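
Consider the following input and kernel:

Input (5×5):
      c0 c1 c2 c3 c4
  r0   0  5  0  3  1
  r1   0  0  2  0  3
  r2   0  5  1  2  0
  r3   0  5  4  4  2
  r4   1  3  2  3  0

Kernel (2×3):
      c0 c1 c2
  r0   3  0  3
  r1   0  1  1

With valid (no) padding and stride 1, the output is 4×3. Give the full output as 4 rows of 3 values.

Output[0,0]: The receptive field on the input at this output position is [0 5 0 / 0 0 2]. Elementwise product with the kernel and sum: 0·3 + 0·3 + 0·1 + 2·1.
Output[0,1]: The receptive field on the input at this output position is [5 0 3 / 0 2 0]. Elementwise product with the kernel and sum: 5·3 + 3·3 + 2·1 + 0·1.

2 26 6
12 3 17
12 29 9
17 32 21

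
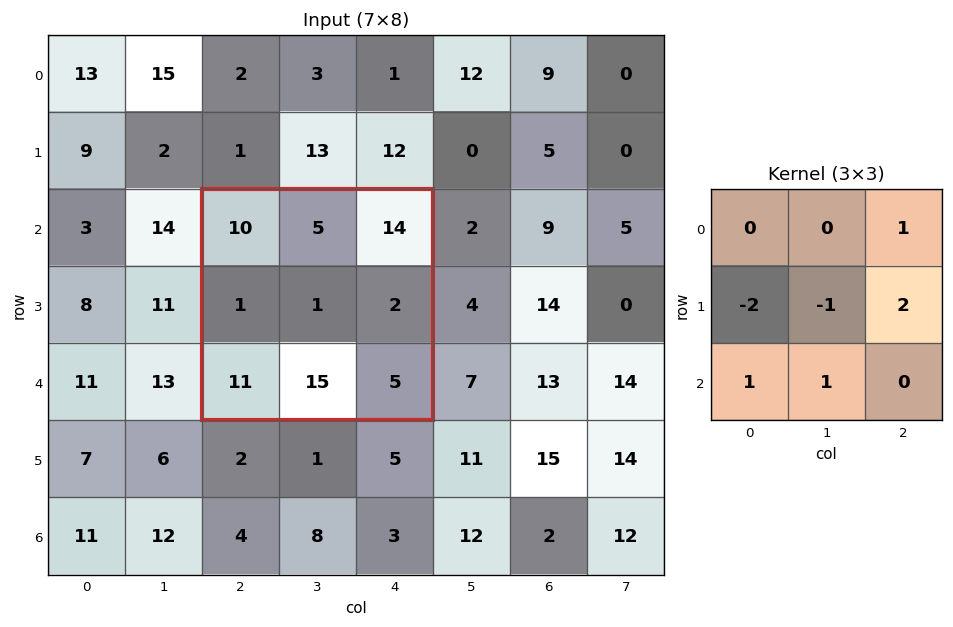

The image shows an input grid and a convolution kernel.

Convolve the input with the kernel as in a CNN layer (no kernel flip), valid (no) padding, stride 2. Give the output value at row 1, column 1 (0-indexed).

41

The receptive field on the input at this output position is [10 5 14 / 1 1 2 / 11 15 5]. Elementwise product with the kernel and sum: 14·1 + 1·-2 + 1·-1 + 2·2 + 11·1 + 15·1.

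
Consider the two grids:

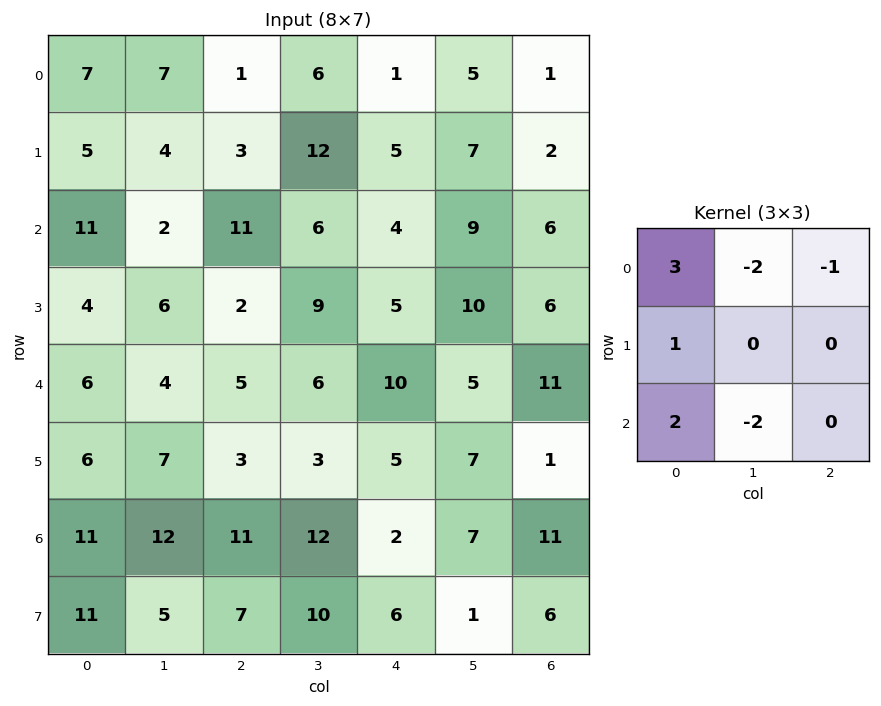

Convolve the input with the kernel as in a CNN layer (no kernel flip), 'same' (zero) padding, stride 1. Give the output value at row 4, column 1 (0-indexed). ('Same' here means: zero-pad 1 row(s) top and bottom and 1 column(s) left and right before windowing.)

2

The receptive field on the zero-padded input at this output position is [4 6 2 / 6 4 5 / 6 7 3]. Elementwise product with the kernel and sum: 4·3 + 6·-2 + 2·-1 + 6·1 + 6·2 + 7·-2.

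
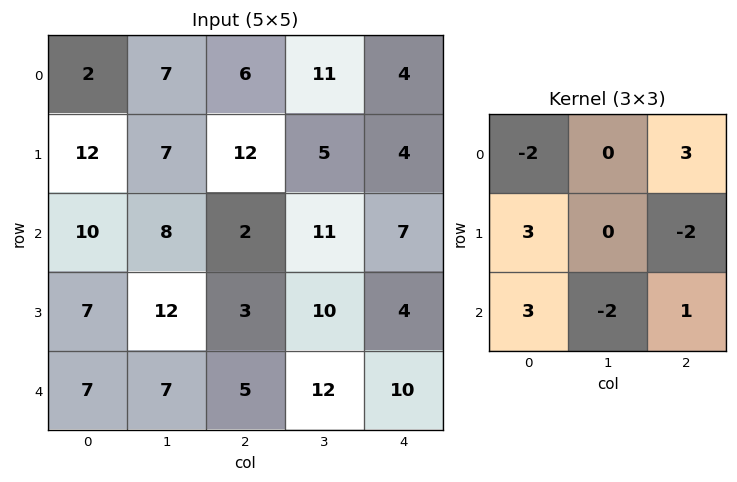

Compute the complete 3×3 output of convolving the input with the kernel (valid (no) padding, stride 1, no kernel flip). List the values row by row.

Output[0,0]: The receptive field on the input at this output position is [2 7 6 / 12 7 12 / 10 8 2]. Elementwise product with the kernel and sum: 2·-2 + 6·3 + 12·3 + 12·-2 + 10·3 + 8·-2 + 2·1.
Output[0,1]: The receptive field on the input at this output position is [7 6 11 / 7 12 5 / 8 2 11]. Elementwise product with the kernel and sum: 7·-2 + 11·3 + 7·3 + 5·-2 + 8·3 + 2·-2 + 11·1.

42 61 19
38 43 -27
13 56 19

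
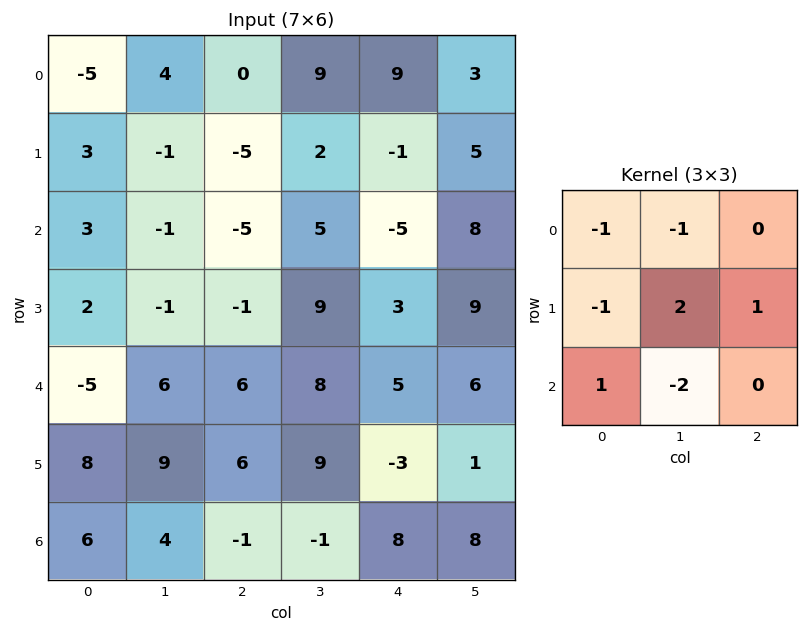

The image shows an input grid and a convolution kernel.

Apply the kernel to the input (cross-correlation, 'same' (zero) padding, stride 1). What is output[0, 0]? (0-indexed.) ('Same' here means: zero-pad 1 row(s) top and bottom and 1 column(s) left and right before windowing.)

The receptive field on the zero-padded input at this output position is [0 0 0 / 0 -5 4 / 0 3 -1]. Elementwise product with the kernel and sum: 0·-1 + 0·-1 + 0·-1 + -5·2 + 4·1 + 0·1 + 3·-2.

-12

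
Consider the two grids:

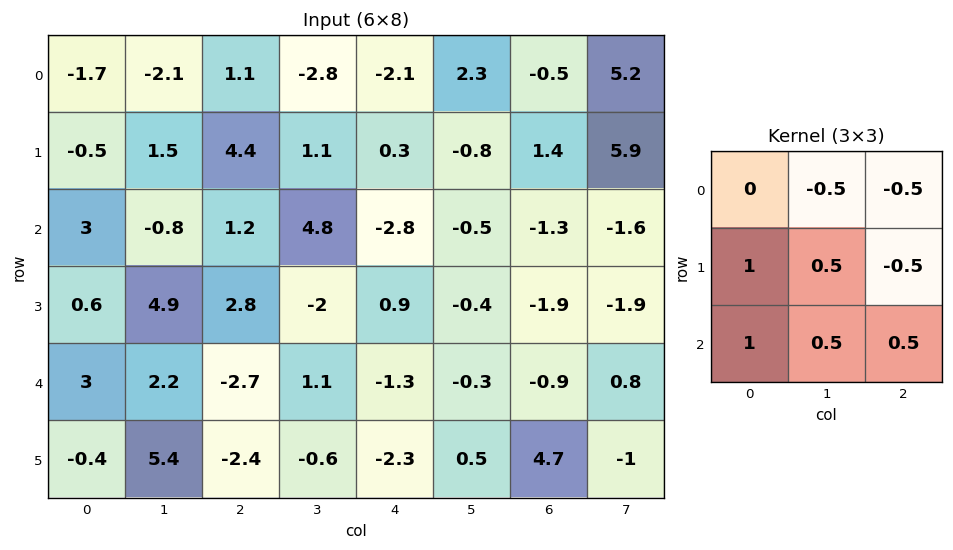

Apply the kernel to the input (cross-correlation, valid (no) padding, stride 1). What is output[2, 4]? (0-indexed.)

The receptive field on the input at this output position is [-2.8 -0.5 -1.3 / 0.9 -0.4 -1.9 / -1.3 -0.3 -0.9]. Elementwise product with the kernel and sum: -0.5·-0.5 + -1.3·-0.5 + 0.9·1 + -0.4·0.5 + -1.9·-0.5 + -1.3·1 + -0.3·0.5 + -0.9·0.5.

0.65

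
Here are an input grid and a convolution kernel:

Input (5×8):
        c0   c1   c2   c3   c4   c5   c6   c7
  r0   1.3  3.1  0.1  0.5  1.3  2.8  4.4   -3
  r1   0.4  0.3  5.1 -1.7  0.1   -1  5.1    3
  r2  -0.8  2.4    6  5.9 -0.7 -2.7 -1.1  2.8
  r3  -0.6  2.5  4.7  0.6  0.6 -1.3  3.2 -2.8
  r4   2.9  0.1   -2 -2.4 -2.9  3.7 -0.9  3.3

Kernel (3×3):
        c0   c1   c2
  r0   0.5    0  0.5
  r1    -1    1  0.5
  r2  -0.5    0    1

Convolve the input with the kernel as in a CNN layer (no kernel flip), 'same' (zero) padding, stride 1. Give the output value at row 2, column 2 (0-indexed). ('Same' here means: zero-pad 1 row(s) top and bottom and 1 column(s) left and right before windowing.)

The receptive field on the zero-padded input at this output position is [0.3 5.1 -1.7 / 2.4 6 5.9 / 2.5 4.7 0.6]. Elementwise product with the kernel and sum: 0.3·0.5 + -1.7·0.5 + 2.4·-1 + 6·1 + 5.9·0.5 + 2.5·-0.5 + 0.6·1.

5.2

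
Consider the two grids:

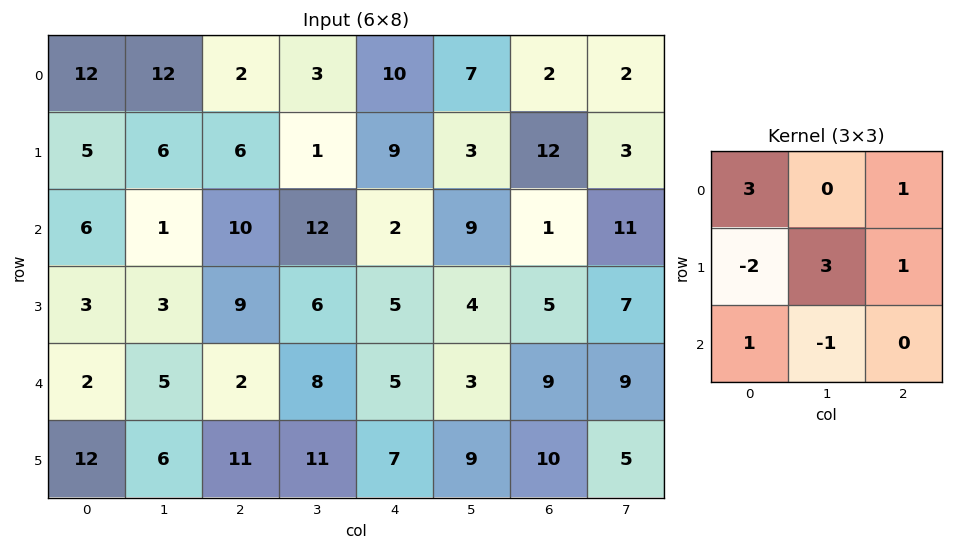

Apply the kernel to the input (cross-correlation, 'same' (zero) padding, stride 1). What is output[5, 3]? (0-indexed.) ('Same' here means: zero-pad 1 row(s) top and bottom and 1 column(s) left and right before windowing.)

The receptive field on the zero-padded input at this output position is [2 8 5 / 11 11 7 / 0 0 0]. Elementwise product with the kernel and sum: 2·3 + 5·1 + 11·-2 + 11·3 + 7·1 + 0·1 + 0·-1.

29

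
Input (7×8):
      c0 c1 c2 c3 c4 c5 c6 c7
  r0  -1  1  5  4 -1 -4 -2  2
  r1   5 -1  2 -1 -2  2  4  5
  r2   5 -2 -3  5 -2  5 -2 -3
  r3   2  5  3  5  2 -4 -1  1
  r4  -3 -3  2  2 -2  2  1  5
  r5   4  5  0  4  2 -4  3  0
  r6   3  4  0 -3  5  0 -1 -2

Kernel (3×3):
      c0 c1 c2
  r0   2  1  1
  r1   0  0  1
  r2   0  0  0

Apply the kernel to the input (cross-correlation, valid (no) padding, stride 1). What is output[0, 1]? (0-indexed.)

The receptive field on the input at this output position is [1 5 4 / -1 2 -1 / -2 -3 5]. Elementwise product with the kernel and sum: 1·2 + 5·1 + 4·1 + -1·1.

10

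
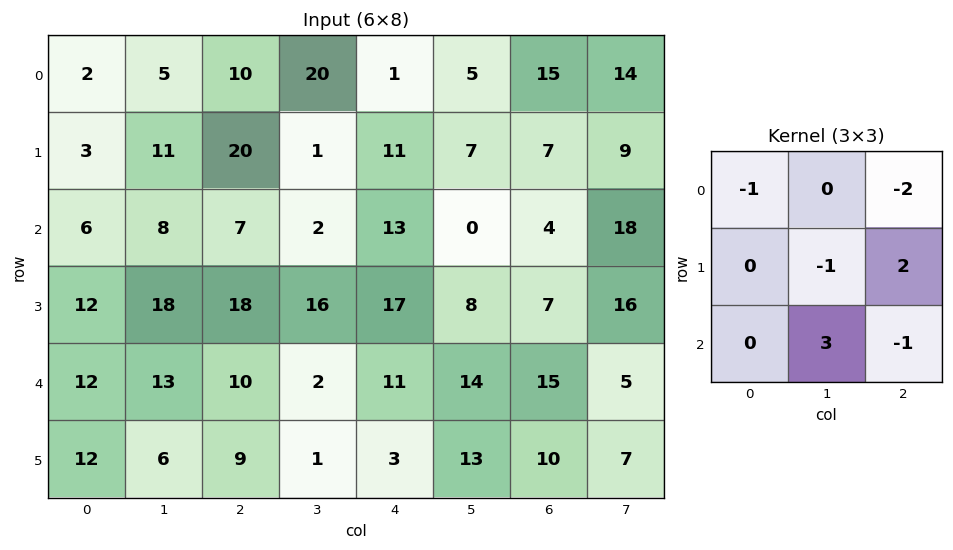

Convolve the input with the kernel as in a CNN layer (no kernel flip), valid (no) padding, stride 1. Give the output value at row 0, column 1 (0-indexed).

-44

The receptive field on the input at this output position is [5 10 20 / 11 20 1 / 8 7 2]. Elementwise product with the kernel and sum: 5·-1 + 20·-2 + 20·-1 + 1·2 + 7·3 + 2·-1.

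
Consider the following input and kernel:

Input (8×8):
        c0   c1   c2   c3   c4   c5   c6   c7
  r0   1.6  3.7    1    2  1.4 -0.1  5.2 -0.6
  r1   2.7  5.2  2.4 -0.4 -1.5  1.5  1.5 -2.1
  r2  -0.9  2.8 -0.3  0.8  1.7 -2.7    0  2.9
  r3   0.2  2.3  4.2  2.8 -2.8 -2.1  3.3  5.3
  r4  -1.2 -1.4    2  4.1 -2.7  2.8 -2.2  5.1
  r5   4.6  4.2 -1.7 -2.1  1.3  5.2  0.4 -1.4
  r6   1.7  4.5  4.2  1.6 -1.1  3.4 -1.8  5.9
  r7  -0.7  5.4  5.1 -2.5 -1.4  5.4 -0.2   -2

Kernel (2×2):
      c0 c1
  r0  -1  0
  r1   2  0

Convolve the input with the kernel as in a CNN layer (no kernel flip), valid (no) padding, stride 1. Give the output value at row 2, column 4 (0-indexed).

The receptive field on the input at this output position is [1.7 -2.7 / -2.8 -2.1]. Elementwise product with the kernel and sum: 1.7·-1 + -2.8·2.

-7.3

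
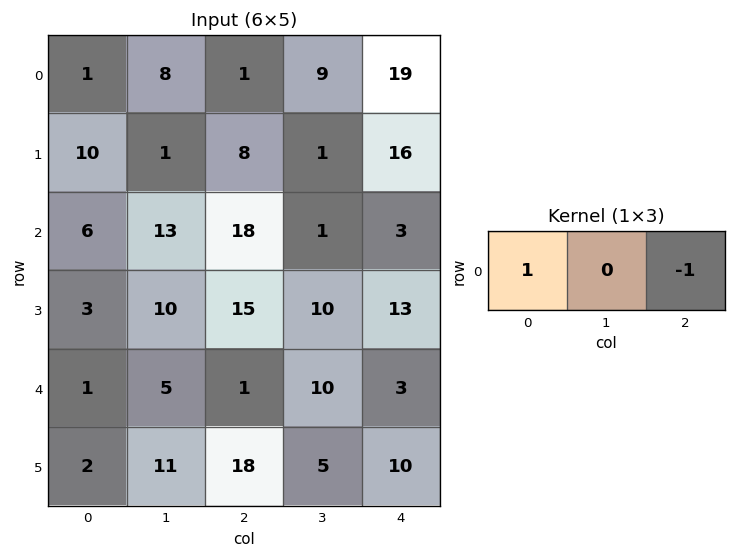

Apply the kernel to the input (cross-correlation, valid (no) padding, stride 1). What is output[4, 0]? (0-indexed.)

0

The receptive field on the input at this output position is [1 5 1]. Elementwise product with the kernel and sum: 1·1 + 1·-1.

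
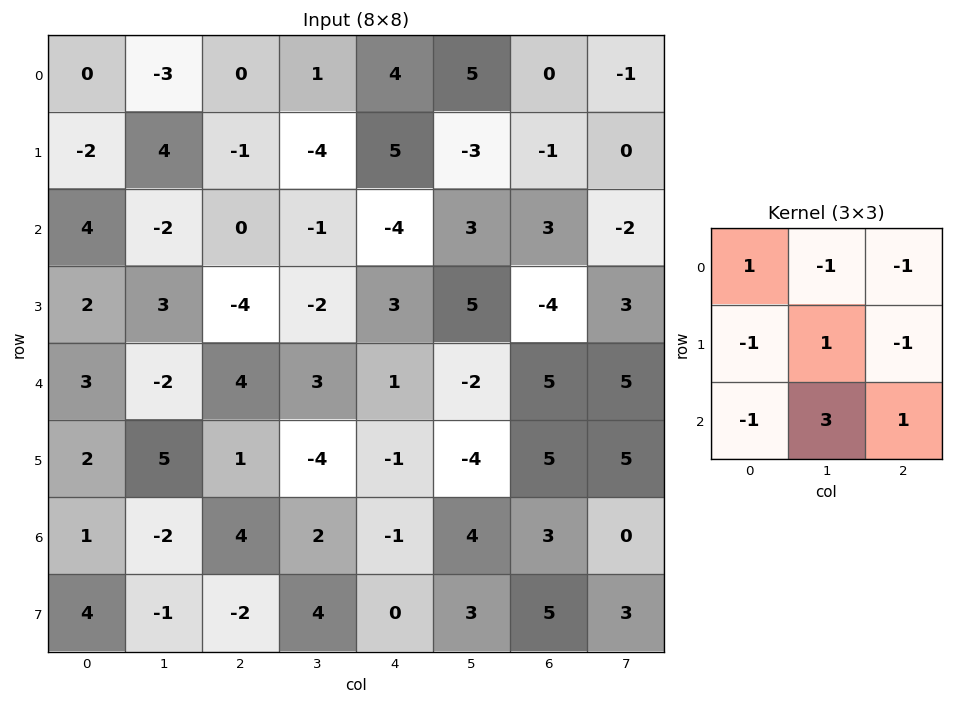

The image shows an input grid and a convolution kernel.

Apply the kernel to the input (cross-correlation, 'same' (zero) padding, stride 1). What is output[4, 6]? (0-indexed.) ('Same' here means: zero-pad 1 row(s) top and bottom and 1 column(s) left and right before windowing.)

The receptive field on the zero-padded input at this output position is [5 -4 3 / -2 5 5 / -4 5 5]. Elementwise product with the kernel and sum: 5·1 + -4·-1 + 3·-1 + -2·-1 + 5·1 + 5·-1 + -4·-1 + 5·3 + 5·1.

32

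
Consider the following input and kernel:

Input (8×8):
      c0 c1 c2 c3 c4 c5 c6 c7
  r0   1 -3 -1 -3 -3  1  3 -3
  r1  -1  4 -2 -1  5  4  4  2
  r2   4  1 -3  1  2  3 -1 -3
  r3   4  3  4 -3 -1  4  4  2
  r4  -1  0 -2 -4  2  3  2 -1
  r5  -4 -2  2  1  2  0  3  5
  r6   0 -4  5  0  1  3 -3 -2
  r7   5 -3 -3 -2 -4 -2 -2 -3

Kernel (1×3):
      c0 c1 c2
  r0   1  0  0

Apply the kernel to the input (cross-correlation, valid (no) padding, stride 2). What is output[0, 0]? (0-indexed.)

1

The receptive field on the input at this output position is [1 -3 -1]. Elementwise product with the kernel and sum: 1·1.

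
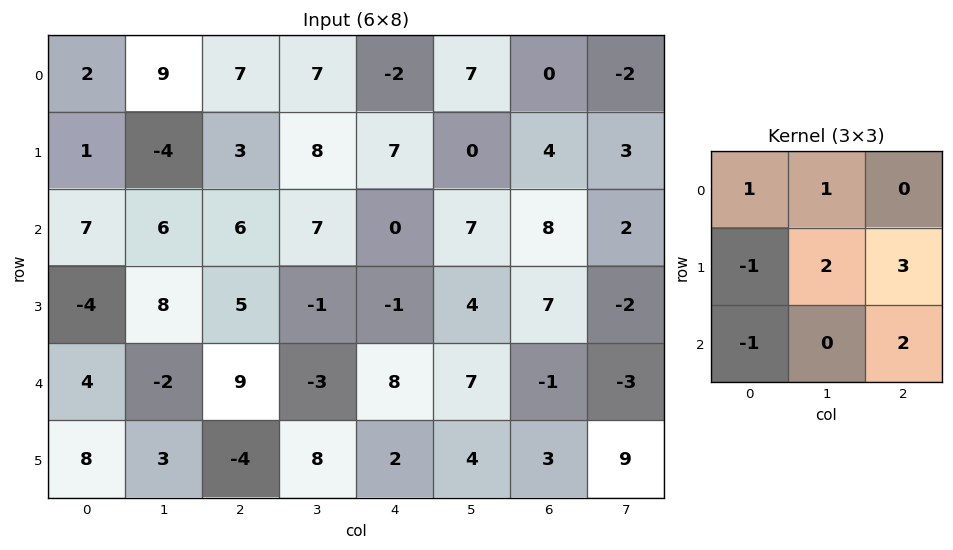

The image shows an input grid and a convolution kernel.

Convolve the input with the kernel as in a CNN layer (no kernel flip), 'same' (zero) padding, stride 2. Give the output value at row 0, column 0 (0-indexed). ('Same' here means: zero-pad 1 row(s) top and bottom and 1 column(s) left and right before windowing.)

The receptive field on the zero-padded input at this output position is [0 0 0 / 0 2 9 / 0 1 -4]. Elementwise product with the kernel and sum: 0·1 + 0·1 + 0·-1 + 2·2 + 9·3 + 0·-1 + -4·2.

23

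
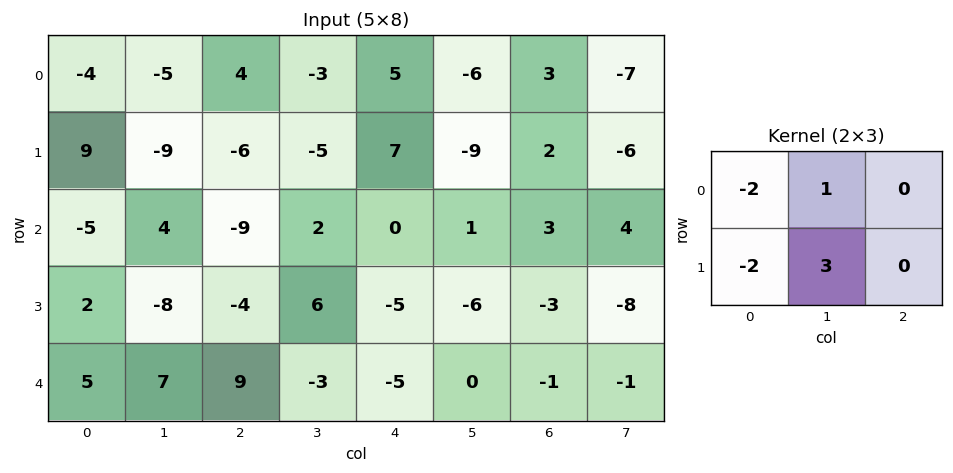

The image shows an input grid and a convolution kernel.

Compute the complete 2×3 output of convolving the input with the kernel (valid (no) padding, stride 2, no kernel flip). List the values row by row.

-42 -14 -57
-14 46 -7

Output[0,0]: The receptive field on the input at this output position is [-4 -5 4 / 9 -9 -6]. Elementwise product with the kernel and sum: -4·-2 + -5·1 + 9·-2 + -9·3.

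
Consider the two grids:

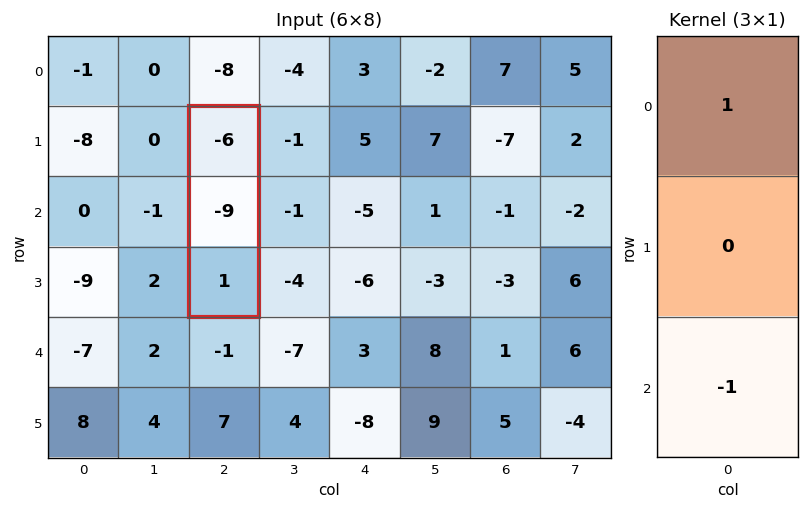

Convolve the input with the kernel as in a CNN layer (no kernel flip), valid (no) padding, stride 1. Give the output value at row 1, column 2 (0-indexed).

The receptive field on the input at this output position is [-6 / -9 / 1]. Elementwise product with the kernel and sum: -6·1 + 1·-1.

-7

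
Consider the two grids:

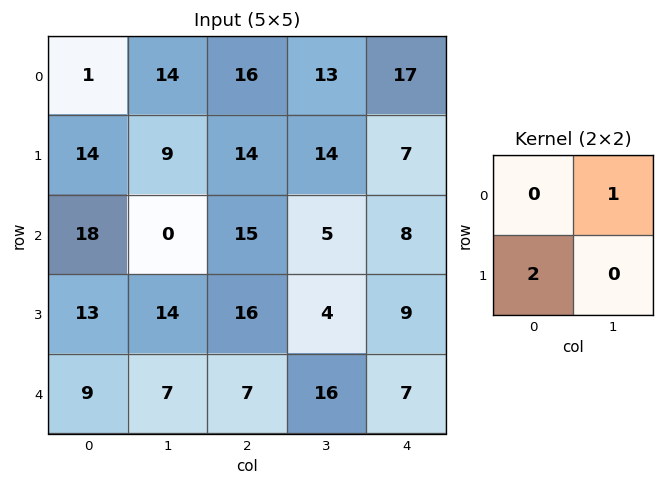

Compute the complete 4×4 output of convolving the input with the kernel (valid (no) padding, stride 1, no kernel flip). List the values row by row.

Output[0,0]: The receptive field on the input at this output position is [1 14 / 14 9]. Elementwise product with the kernel and sum: 14·1 + 14·2.
Output[0,1]: The receptive field on the input at this output position is [14 16 / 9 14]. Elementwise product with the kernel and sum: 16·1 + 9·2.

42 34 41 45
45 14 44 17
26 43 37 16
32 30 18 41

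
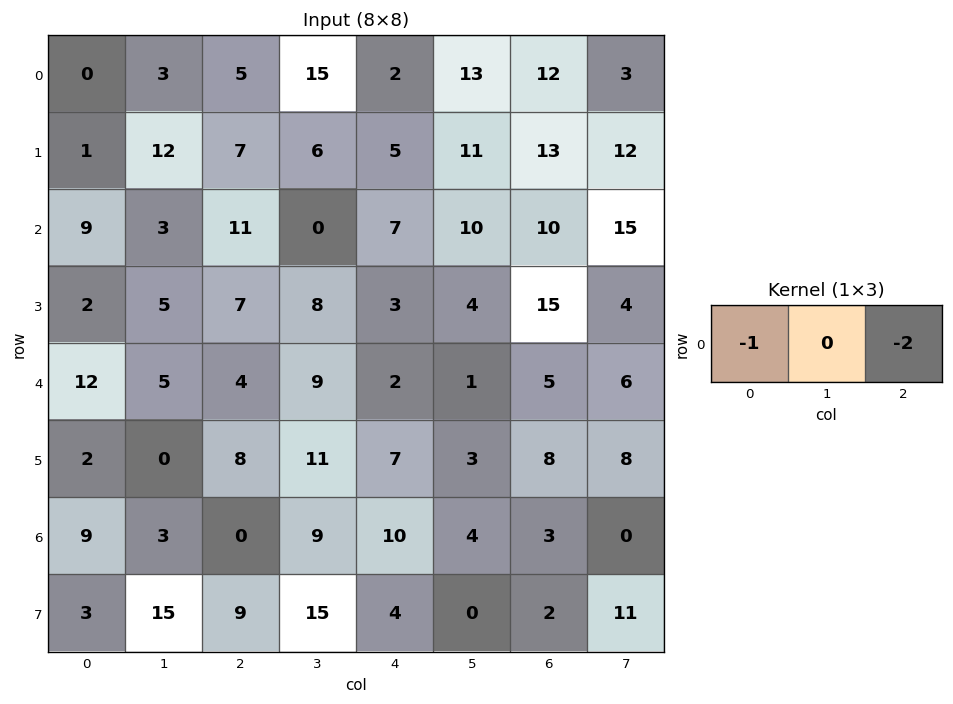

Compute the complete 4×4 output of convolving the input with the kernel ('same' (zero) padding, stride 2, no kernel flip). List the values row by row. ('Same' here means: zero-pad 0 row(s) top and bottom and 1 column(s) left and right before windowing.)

-6 -33 -41 -19
-6 -3 -20 -40
-10 -23 -11 -13
-6 -21 -17 -4

Output[0,0]: The receptive field on the zero-padded input at this output position is [0 0 3]. Elementwise product with the kernel and sum: 0·-1 + 3·-2.
Output[0,1]: The receptive field on the zero-padded input at this output position is [3 5 15]. Elementwise product with the kernel and sum: 3·-1 + 15·-2.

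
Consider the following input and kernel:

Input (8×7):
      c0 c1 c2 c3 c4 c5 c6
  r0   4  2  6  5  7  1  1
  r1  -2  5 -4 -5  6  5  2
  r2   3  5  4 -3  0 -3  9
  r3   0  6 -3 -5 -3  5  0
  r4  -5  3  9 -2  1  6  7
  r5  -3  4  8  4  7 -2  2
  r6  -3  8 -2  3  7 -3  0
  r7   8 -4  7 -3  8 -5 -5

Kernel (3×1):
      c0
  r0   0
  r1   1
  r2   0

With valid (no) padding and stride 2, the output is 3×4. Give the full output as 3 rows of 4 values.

Output[0,0]: The receptive field on the input at this output position is [4 / -2 / 3]. Elementwise product with the kernel and sum: -2·1.

-2 -4 6 2
0 -3 -3 0
-3 8 7 2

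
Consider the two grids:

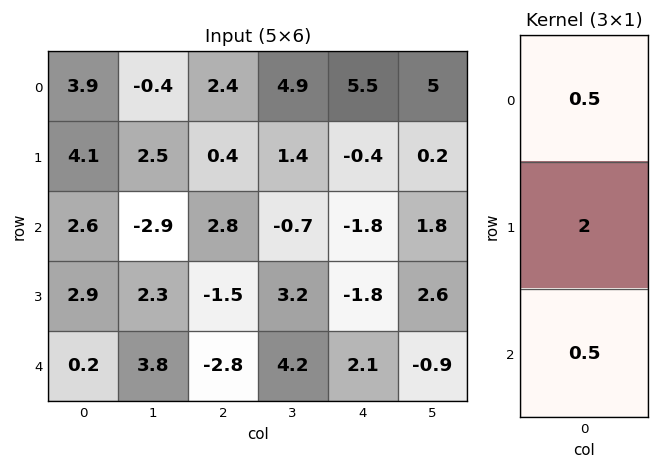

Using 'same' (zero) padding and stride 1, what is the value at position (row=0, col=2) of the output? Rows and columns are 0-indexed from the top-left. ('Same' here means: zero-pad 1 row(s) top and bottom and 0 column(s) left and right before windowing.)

5

The receptive field on the zero-padded input at this output position is [0 / 2.4 / 0.4]. Elementwise product with the kernel and sum: 0·0.5 + 2.4·2 + 0.4·0.5.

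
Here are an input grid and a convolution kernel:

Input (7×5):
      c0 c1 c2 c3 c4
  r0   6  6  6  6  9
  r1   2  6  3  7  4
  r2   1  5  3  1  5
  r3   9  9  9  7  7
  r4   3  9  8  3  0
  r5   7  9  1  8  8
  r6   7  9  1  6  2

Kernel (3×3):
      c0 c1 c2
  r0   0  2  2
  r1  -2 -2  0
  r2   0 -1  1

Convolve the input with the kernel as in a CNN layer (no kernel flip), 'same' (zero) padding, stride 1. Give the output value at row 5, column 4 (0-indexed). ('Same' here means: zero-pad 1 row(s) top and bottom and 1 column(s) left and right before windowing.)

-34

The receptive field on the zero-padded input at this output position is [3 0 0 / 8 8 0 / 6 2 0]. Elementwise product with the kernel and sum: 0·2 + 0·2 + 8·-2 + 8·-2 + 2·-1 + 0·1.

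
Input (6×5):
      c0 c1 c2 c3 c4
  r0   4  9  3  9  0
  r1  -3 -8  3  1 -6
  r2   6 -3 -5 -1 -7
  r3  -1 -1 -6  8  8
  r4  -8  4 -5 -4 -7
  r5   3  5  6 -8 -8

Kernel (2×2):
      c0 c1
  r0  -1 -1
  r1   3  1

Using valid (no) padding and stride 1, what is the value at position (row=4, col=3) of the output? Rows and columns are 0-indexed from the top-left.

-21

The receptive field on the input at this output position is [-4 -7 / -8 -8]. Elementwise product with the kernel and sum: -4·-1 + -7·-1 + -8·3 + -8·1.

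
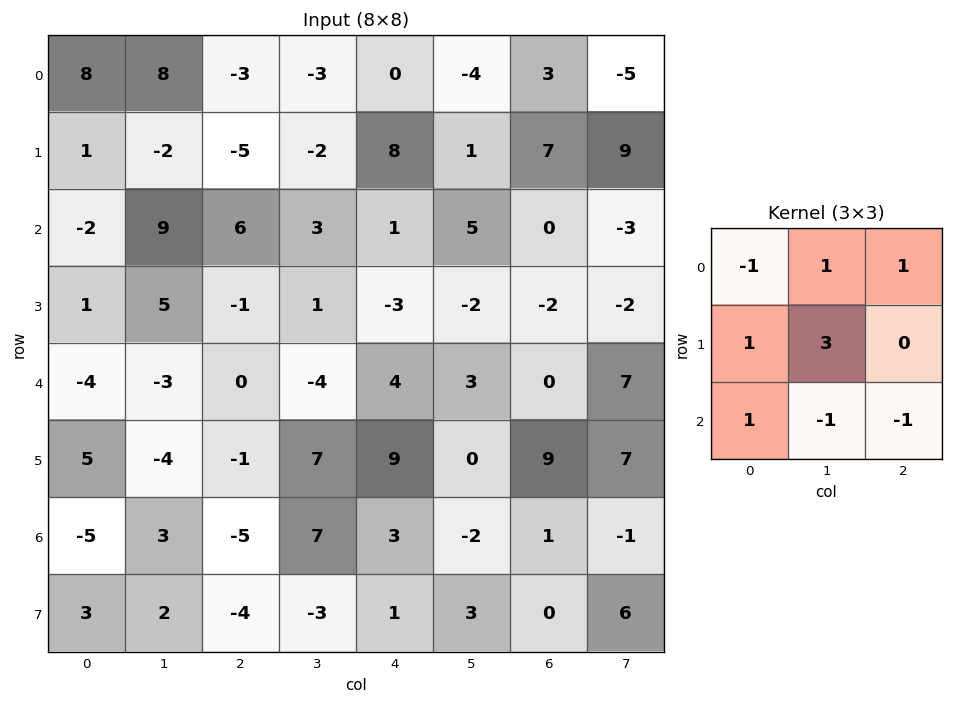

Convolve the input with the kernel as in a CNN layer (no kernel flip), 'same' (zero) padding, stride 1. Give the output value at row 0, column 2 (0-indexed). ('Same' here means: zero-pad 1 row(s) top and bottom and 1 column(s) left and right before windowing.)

The receptive field on the zero-padded input at this output position is [0 0 0 / 8 -3 -3 / -2 -5 -2]. Elementwise product with the kernel and sum: 0·-1 + 0·1 + 0·1 + 8·1 + -3·3 + -2·1 + -5·-1 + -2·-1.

4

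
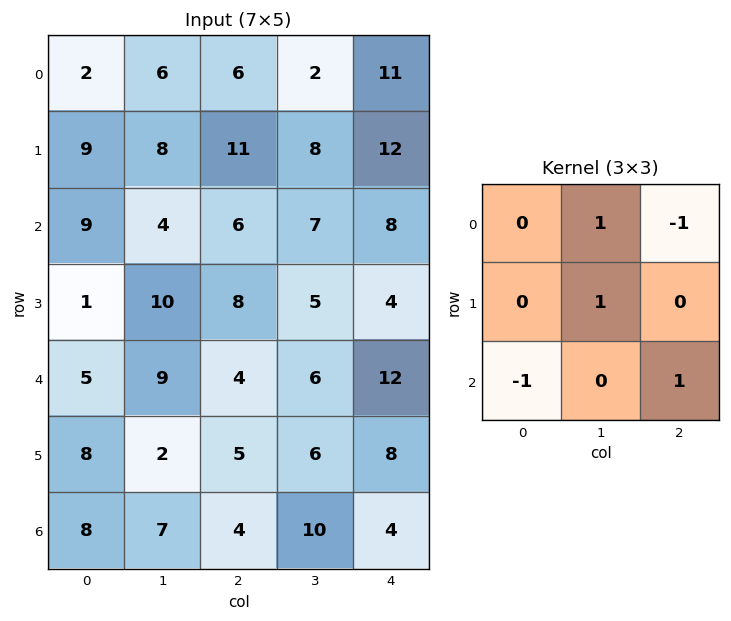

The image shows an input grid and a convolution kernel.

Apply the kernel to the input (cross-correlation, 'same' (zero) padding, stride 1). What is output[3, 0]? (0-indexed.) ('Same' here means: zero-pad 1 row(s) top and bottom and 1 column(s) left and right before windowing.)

The receptive field on the zero-padded input at this output position is [0 9 4 / 0 1 10 / 0 5 9]. Elementwise product with the kernel and sum: 9·1 + 4·-1 + 1·1 + 0·-1 + 9·1.

15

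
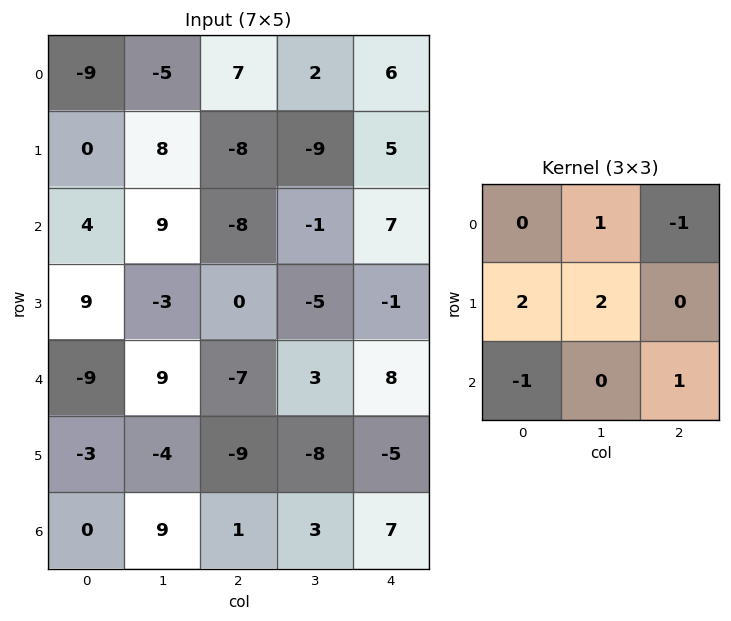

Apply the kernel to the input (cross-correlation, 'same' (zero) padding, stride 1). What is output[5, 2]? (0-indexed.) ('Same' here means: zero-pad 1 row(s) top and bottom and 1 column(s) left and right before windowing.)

The receptive field on the zero-padded input at this output position is [9 -7 3 / -4 -9 -8 / 9 1 3]. Elementwise product with the kernel and sum: -7·1 + 3·-1 + -4·2 + -9·2 + 9·-1 + 3·1.

-42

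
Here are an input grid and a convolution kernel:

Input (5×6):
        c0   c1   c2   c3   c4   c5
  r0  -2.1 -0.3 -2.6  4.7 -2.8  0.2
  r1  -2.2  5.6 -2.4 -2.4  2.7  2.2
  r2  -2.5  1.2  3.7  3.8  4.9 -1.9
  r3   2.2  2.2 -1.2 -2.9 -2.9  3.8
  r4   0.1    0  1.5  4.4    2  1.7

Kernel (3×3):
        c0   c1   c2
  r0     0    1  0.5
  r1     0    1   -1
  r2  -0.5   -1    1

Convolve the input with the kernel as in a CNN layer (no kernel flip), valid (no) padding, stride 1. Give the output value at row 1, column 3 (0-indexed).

The receptive field on the input at this output position is [-2.4 2.7 2.2 / 3.8 4.9 -1.9 / -2.9 -2.9 3.8]. Elementwise product with the kernel and sum: 2.7·1 + 2.2·0.5 + 4.9·1 + -1.9·-1 + -2.9·-0.5 + -2.9·-1 + 3.8·1.

18.75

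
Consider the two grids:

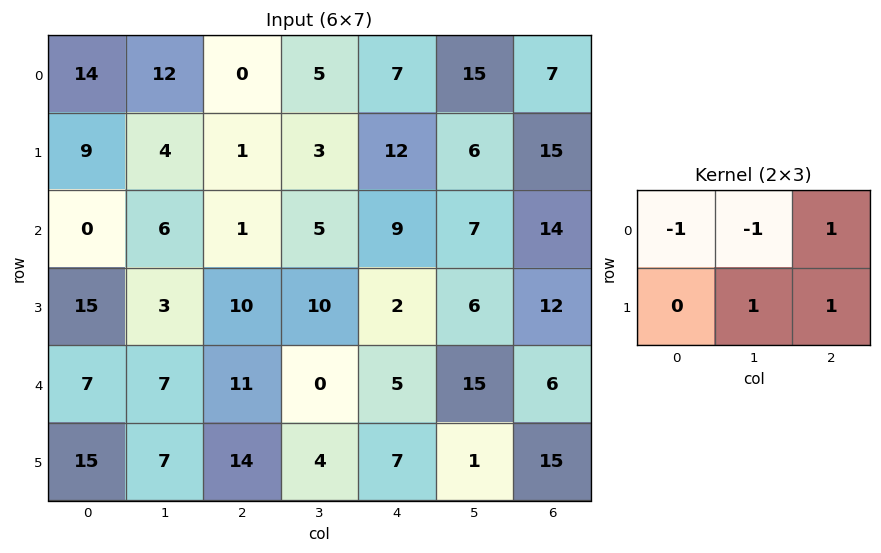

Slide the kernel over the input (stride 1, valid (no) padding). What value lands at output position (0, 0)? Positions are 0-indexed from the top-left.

The receptive field on the input at this output position is [14 12 0 / 9 4 1]. Elementwise product with the kernel and sum: 14·-1 + 12·-1 + 0·1 + 4·1 + 1·1.

-21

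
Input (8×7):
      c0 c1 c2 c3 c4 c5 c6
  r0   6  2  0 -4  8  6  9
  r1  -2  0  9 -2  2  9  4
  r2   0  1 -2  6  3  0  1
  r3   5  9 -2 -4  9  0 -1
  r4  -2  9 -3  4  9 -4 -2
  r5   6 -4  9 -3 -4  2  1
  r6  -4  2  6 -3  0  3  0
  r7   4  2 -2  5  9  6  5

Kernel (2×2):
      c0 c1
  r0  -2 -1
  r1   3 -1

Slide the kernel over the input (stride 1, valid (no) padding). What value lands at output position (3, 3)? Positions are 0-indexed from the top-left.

The receptive field on the input at this output position is [-4 9 / 4 9]. Elementwise product with the kernel and sum: -4·-2 + 9·-1 + 4·3 + 9·-1.

2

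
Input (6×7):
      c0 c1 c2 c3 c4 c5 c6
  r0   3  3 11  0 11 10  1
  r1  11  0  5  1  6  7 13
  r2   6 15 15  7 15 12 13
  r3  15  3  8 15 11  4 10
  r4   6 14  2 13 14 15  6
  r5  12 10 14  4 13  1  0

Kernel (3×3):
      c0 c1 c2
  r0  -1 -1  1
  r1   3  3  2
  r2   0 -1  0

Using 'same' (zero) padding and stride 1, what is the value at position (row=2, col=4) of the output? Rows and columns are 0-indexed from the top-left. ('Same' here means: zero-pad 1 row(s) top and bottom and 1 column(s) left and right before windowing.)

79

The receptive field on the zero-padded input at this output position is [1 6 7 / 7 15 12 / 15 11 4]. Elementwise product with the kernel and sum: 1·-1 + 6·-1 + 7·1 + 7·3 + 15·3 + 12·2 + 11·-1.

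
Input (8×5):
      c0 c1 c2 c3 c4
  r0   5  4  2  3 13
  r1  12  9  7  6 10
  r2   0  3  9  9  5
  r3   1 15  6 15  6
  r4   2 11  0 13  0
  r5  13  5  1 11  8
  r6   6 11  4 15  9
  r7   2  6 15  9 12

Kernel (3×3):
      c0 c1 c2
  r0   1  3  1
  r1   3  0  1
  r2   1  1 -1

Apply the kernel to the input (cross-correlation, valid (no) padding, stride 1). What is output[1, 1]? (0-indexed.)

60

The receptive field on the input at this output position is [9 7 6 / 3 9 9 / 15 6 15]. Elementwise product with the kernel and sum: 9·1 + 7·3 + 6·1 + 3·3 + 9·1 + 15·1 + 6·1 + 15·-1.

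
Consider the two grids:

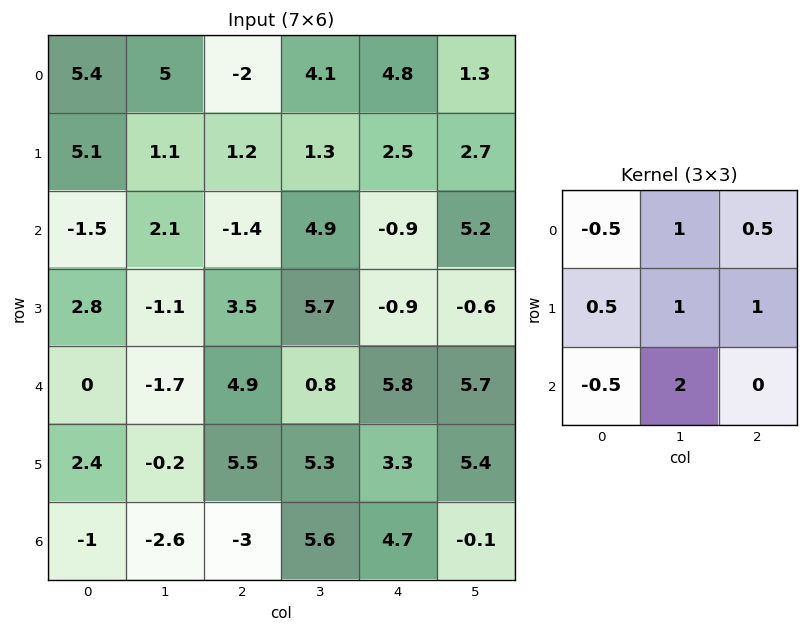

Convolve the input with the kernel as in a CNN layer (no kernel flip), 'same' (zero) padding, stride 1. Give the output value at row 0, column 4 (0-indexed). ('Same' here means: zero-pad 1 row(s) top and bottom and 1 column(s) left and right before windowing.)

The receptive field on the zero-padded input at this output position is [0 0 0 / 4.1 4.8 1.3 / 1.3 2.5 2.7]. Elementwise product with the kernel and sum: 0·-0.5 + 0·1 + 0·0.5 + 4.1·0.5 + 4.8·1 + 1.3·1 + 1.3·-0.5 + 2.5·2.

12.5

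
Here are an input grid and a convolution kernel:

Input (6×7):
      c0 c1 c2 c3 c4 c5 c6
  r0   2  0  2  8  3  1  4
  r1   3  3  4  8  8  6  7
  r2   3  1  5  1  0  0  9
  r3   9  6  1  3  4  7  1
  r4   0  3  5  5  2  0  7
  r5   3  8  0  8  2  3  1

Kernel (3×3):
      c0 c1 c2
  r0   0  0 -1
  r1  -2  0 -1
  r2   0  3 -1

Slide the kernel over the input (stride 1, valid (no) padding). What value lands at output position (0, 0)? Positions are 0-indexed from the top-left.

The receptive field on the input at this output position is [2 0 2 / 3 3 4 / 3 1 5]. Elementwise product with the kernel and sum: 2·-1 + 3·-2 + 4·-1 + 1·3 + 5·-1.

-14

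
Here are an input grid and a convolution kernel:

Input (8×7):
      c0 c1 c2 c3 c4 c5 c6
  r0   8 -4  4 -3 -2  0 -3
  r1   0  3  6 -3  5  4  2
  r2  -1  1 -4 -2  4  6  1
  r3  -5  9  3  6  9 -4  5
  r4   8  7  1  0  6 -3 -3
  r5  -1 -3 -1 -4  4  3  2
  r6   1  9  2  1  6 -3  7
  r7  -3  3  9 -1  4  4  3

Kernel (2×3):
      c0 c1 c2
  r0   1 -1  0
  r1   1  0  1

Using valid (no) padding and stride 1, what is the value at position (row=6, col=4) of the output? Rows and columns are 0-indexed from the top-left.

The receptive field on the input at this output position is [6 -3 7 / 4 4 3]. Elementwise product with the kernel and sum: 6·1 + -3·-1 + 4·1 + 3·1.

16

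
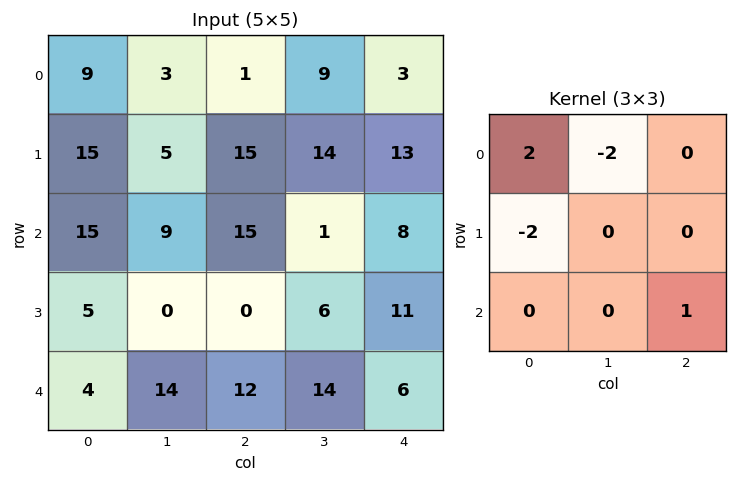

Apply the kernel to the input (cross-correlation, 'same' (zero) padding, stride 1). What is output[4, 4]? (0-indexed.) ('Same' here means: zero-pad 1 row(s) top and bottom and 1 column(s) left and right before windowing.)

The receptive field on the zero-padded input at this output position is [6 11 0 / 14 6 0 / 0 0 0]. Elementwise product with the kernel and sum: 6·2 + 11·-2 + 14·-2 + 0·1.

-38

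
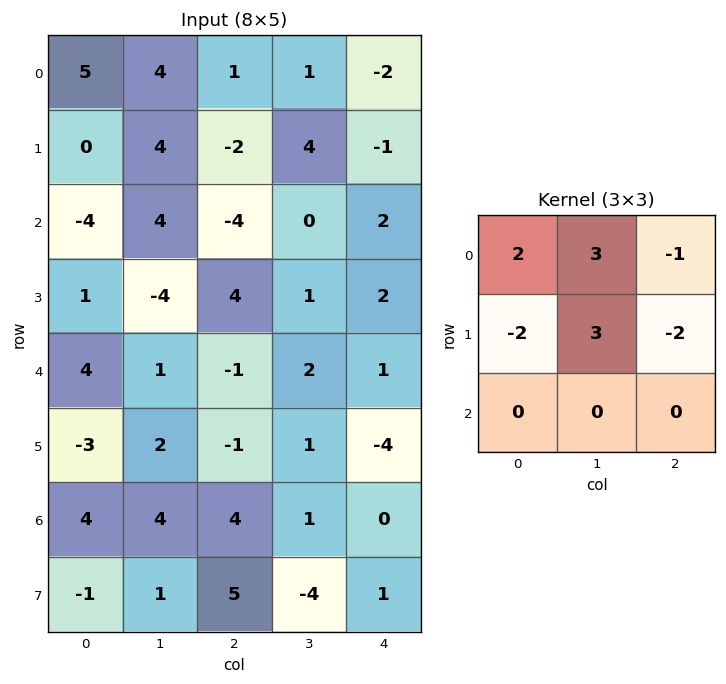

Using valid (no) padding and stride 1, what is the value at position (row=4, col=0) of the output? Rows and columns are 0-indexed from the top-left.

The receptive field on the input at this output position is [4 1 -1 / -3 2 -1 / 4 4 4]. Elementwise product with the kernel and sum: 4·2 + 1·3 + -1·-1 + -3·-2 + 2·3 + -1·-2.

26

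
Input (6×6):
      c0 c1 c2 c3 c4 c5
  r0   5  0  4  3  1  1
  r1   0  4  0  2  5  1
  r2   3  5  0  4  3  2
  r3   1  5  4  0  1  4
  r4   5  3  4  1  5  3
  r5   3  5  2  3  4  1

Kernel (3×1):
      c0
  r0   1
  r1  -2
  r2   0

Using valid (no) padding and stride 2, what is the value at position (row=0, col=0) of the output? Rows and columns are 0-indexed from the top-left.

The receptive field on the input at this output position is [5 / 0 / 3]. Elementwise product with the kernel and sum: 5·1 + 0·-2.

5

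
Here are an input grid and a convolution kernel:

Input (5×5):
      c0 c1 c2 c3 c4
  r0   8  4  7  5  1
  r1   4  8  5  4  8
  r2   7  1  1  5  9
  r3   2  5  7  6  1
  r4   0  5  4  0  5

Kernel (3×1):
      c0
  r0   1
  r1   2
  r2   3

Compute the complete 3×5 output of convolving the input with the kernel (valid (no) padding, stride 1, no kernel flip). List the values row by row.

37 23 20 28 44
24 25 28 32 29
11 26 27 17 26

Output[0,0]: The receptive field on the input at this output position is [8 / 4 / 7]. Elementwise product with the kernel and sum: 8·1 + 4·2 + 7·3.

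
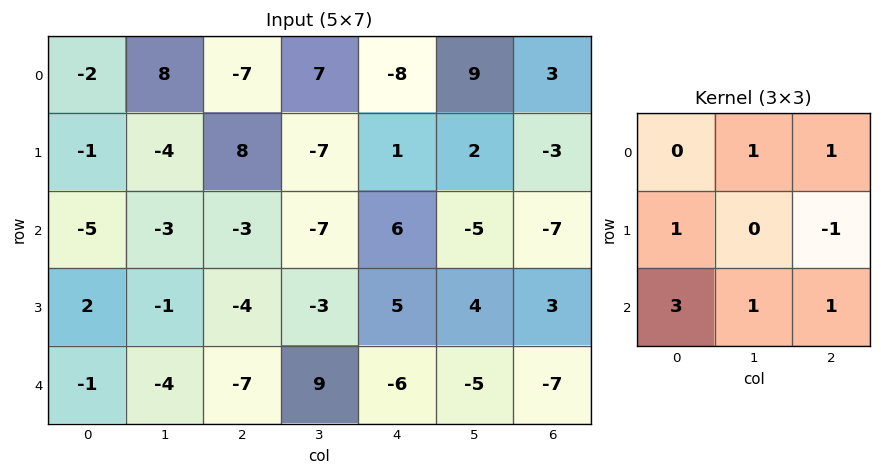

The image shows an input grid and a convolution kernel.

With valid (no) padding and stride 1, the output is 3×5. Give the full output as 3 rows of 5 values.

-29 -16 -4 -28 22
3 -5 -25 1 34
-14 -18 -28 10 -40

Output[0,0]: The receptive field on the input at this output position is [-2 8 -7 / -1 -4 8 / -5 -3 -3]. Elementwise product with the kernel and sum: 8·1 + -7·1 + -1·1 + 8·-1 + -5·3 + -3·1 + -3·1.
Output[0,1]: The receptive field on the input at this output position is [8 -7 7 / -4 8 -7 / -3 -3 -7]. Elementwise product with the kernel and sum: -7·1 + 7·1 + -4·1 + -7·-1 + -3·3 + -3·1 + -7·1.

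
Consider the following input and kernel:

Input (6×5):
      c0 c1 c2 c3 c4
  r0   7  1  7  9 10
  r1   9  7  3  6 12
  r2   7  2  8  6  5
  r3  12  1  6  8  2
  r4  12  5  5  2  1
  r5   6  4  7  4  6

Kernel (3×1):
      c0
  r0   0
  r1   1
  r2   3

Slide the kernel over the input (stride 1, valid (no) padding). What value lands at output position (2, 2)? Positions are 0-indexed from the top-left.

The receptive field on the input at this output position is [8 / 6 / 5]. Elementwise product with the kernel and sum: 6·1 + 5·3.

21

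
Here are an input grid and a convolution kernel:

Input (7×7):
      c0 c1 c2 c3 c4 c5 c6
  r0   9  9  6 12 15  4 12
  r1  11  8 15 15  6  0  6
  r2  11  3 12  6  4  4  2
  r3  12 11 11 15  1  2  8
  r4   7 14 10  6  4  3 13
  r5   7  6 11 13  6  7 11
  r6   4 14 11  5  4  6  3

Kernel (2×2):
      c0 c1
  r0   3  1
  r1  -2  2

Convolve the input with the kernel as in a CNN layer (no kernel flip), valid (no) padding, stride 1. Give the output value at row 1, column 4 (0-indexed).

18

The receptive field on the input at this output position is [6 0 / 4 4]. Elementwise product with the kernel and sum: 6·3 + 0·1 + 4·-2 + 4·2.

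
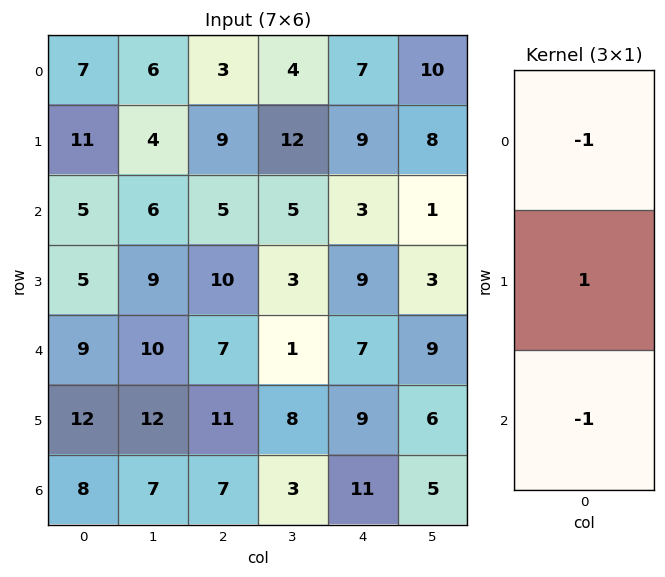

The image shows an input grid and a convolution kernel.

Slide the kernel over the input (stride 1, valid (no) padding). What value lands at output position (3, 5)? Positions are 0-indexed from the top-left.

The receptive field on the input at this output position is [3 / 9 / 6]. Elementwise product with the kernel and sum: 3·-1 + 9·1 + 6·-1.

0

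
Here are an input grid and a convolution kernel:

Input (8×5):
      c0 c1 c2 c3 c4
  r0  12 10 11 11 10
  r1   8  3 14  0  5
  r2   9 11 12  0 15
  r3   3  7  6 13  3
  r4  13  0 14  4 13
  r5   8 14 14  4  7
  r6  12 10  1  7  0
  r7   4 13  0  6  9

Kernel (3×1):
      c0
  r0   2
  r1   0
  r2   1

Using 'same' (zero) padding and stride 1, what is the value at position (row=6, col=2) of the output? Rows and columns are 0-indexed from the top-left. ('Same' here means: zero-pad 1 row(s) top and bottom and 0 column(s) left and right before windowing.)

28

The receptive field on the zero-padded input at this output position is [14 / 1 / 0]. Elementwise product with the kernel and sum: 14·2 + 0·1.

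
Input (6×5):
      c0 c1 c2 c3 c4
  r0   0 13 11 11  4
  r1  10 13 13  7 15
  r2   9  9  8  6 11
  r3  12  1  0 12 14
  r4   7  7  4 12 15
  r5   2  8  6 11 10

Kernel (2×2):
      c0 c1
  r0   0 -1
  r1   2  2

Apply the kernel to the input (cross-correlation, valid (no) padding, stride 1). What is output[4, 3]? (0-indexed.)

27

The receptive field on the input at this output position is [12 15 / 11 10]. Elementwise product with the kernel and sum: 15·-1 + 11·2 + 10·2.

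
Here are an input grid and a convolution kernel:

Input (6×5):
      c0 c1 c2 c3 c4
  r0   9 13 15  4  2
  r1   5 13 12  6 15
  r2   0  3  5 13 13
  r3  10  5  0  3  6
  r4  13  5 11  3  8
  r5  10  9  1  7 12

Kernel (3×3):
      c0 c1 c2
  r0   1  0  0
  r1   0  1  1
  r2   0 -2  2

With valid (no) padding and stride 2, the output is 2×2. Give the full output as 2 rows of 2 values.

Output[0,0]: The receptive field on the input at this output position is [9 13 15 / 5 13 12 / 0 3 5]. Elementwise product with the kernel and sum: 9·1 + 13·1 + 12·1 + 3·-2 + 5·2.

38 36
17 24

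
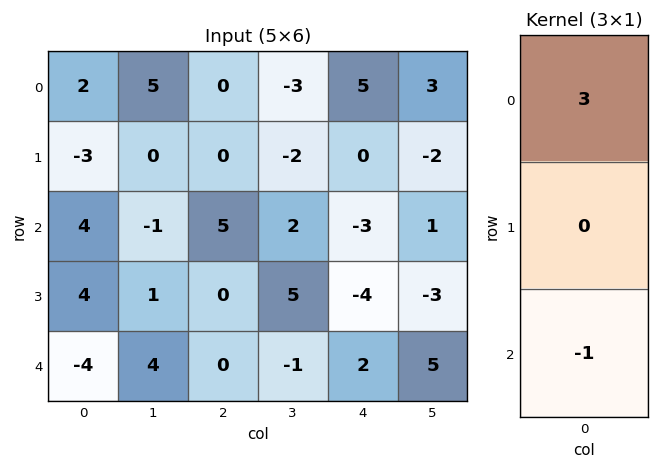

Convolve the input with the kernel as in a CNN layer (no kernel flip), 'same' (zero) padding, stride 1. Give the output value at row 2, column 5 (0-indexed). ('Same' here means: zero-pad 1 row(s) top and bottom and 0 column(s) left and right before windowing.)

-3

The receptive field on the zero-padded input at this output position is [-2 / 1 / -3]. Elementwise product with the kernel and sum: -2·3 + -3·-1.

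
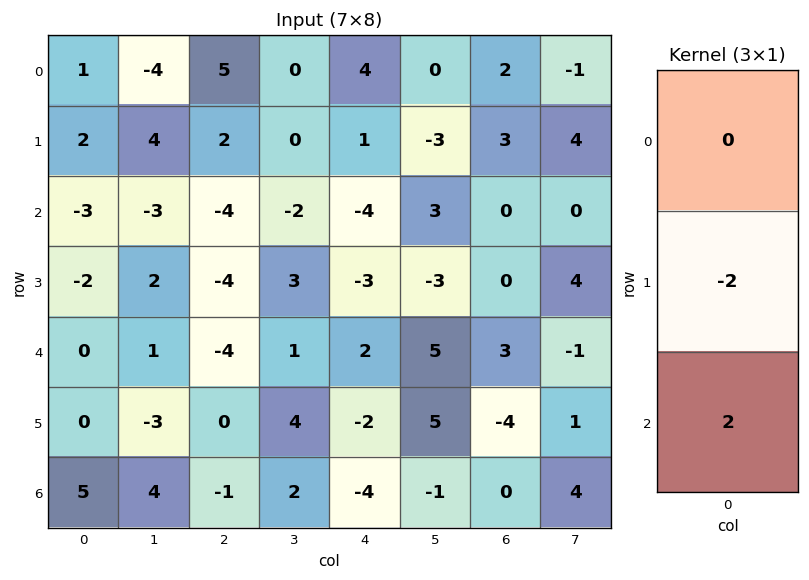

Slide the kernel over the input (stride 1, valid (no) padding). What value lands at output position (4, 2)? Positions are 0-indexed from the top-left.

-2

The receptive field on the input at this output position is [-4 / 0 / -1]. Elementwise product with the kernel and sum: 0·-2 + -1·2.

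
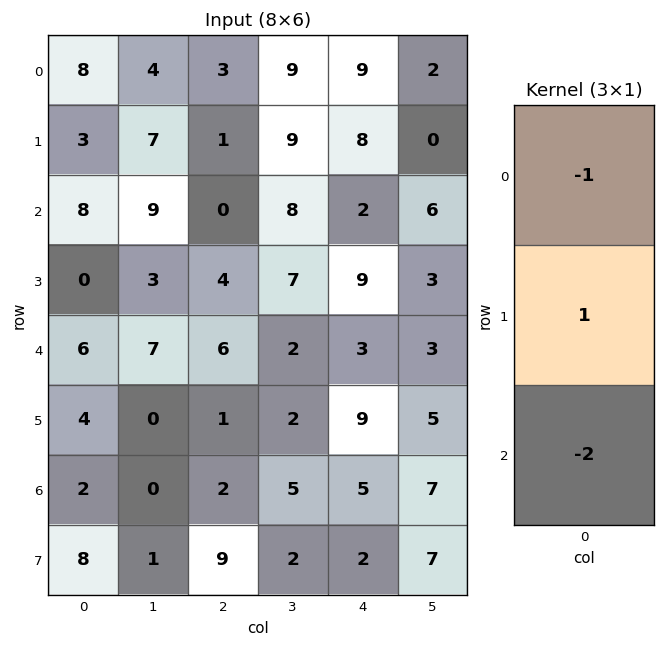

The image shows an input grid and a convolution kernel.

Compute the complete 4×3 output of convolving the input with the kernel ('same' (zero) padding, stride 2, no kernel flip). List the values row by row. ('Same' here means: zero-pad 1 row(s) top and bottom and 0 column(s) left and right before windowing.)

2 1 -7
5 -9 -24
-2 0 -24
-18 -17 -8

Output[0,0]: The receptive field on the zero-padded input at this output position is [0 / 8 / 3]. Elementwise product with the kernel and sum: 0·-1 + 8·1 + 3·-2.
Output[0,1]: The receptive field on the zero-padded input at this output position is [0 / 3 / 1]. Elementwise product with the kernel and sum: 0·-1 + 3·1 + 1·-2.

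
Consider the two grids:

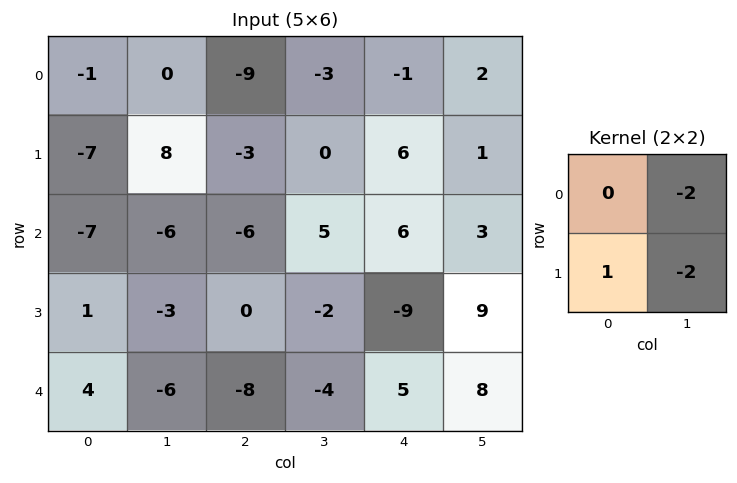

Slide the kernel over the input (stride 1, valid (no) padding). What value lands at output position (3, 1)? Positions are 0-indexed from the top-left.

The receptive field on the input at this output position is [-3 0 / -6 -8]. Elementwise product with the kernel and sum: 0·-2 + -6·1 + -8·-2.

10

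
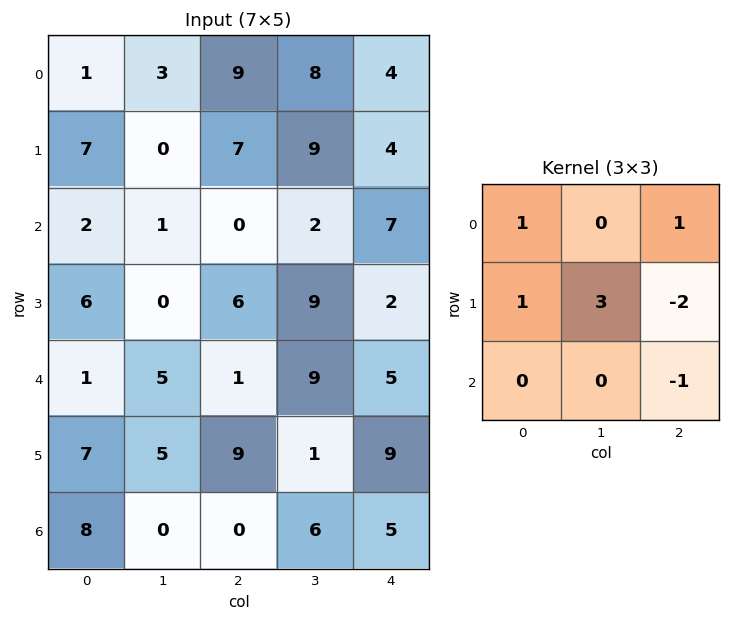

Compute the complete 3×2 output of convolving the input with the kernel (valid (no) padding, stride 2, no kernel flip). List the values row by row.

Output[0,0]: The receptive field on the input at this output position is [1 3 9 / 7 0 7 / 2 1 0]. Elementwise product with the kernel and sum: 1·1 + 9·1 + 7·1 + 0·3 + 7·-2 + 0·-1.

3 32
-5 31
6 -5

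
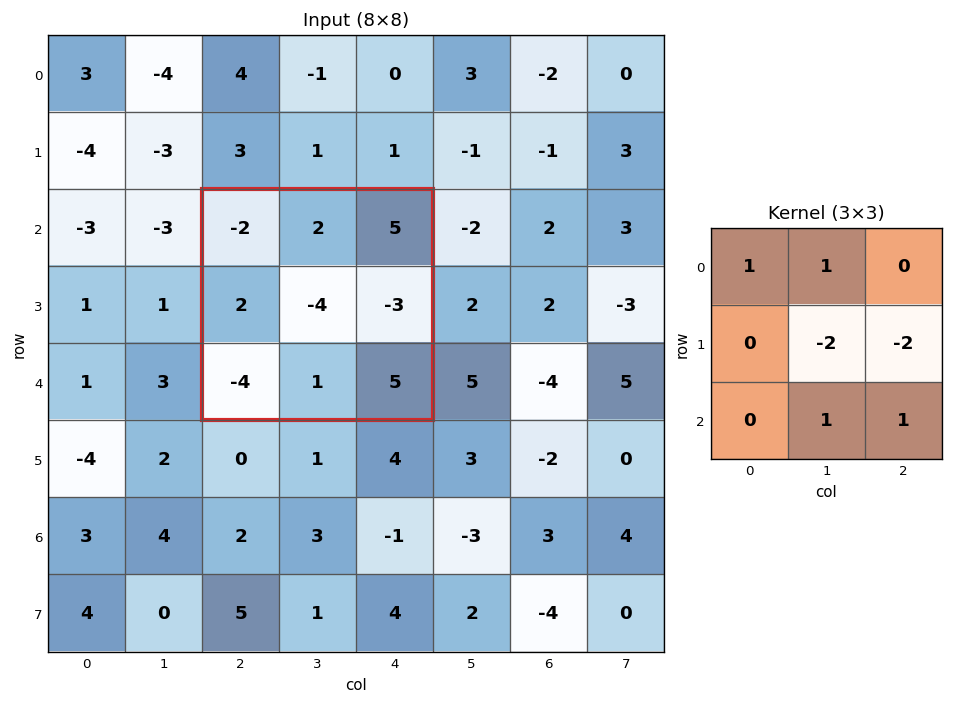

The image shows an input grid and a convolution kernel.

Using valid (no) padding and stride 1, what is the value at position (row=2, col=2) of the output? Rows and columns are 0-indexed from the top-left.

20

The receptive field on the input at this output position is [-2 2 5 / 2 -4 -3 / -4 1 5]. Elementwise product with the kernel and sum: -2·1 + 2·1 + -4·-2 + -3·-2 + 1·1 + 5·1.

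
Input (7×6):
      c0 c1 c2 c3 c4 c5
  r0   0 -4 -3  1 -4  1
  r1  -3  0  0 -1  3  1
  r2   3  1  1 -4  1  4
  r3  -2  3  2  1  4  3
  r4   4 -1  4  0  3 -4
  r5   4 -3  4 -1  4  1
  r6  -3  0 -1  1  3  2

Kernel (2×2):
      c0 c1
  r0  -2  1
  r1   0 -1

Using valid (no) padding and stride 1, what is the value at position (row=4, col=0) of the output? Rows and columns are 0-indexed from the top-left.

The receptive field on the input at this output position is [4 -1 / 4 -3]. Elementwise product with the kernel and sum: 4·-2 + -1·1 + -3·-1.

-6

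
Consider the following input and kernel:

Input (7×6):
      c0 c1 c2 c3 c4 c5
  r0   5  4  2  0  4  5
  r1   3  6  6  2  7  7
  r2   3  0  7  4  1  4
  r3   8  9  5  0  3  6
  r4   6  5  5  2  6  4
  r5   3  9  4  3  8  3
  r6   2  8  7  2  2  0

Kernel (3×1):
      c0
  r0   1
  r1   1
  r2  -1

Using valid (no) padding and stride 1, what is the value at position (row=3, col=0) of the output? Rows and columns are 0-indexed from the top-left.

11

The receptive field on the input at this output position is [8 / 6 / 3]. Elementwise product with the kernel and sum: 8·1 + 6·1 + 3·-1.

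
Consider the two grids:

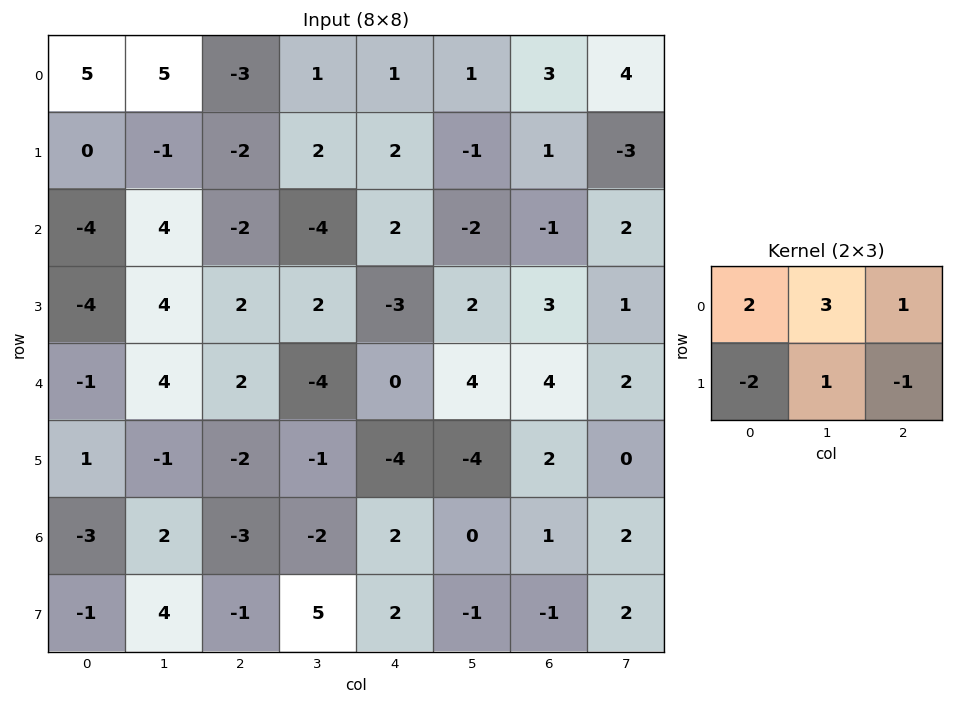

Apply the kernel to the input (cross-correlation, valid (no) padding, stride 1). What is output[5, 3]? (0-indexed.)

The receptive field on the input at this output position is [-1 -4 -4 / -2 2 0]. Elementwise product with the kernel and sum: -1·2 + -4·3 + -4·1 + -2·-2 + 2·1 + 0·-1.

-12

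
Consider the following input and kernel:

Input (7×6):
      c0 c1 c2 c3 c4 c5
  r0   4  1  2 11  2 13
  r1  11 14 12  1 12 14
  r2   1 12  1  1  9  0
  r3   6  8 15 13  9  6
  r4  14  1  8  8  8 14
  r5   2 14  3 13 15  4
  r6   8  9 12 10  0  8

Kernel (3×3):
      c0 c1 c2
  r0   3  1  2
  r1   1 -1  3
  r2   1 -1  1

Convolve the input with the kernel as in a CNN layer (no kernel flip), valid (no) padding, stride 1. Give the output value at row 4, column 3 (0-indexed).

88

The receptive field on the input at this output position is [8 8 14 / 13 15 4 / 10 0 8]. Elementwise product with the kernel and sum: 8·3 + 8·1 + 14·2 + 13·1 + 15·-1 + 4·3 + 10·1 + 0·-1 + 8·1.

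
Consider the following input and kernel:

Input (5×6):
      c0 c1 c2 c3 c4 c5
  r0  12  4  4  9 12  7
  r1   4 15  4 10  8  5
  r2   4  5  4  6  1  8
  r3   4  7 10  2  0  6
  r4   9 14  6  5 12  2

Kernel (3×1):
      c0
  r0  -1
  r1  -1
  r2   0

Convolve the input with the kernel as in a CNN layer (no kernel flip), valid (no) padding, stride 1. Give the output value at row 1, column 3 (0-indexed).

The receptive field on the input at this output position is [10 / 6 / 2]. Elementwise product with the kernel and sum: 10·-1 + 6·-1.

-16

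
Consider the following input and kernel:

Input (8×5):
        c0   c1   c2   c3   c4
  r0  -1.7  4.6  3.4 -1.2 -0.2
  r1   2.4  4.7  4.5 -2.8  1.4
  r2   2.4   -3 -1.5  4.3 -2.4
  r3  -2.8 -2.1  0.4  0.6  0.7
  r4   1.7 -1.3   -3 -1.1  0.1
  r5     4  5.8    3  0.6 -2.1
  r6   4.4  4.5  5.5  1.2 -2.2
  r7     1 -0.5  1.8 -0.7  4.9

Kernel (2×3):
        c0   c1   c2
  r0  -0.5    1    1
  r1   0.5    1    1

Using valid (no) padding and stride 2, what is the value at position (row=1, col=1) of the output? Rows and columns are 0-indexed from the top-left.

4.15

The receptive field on the input at this output position is [-1.5 4.3 -2.4 / 0.4 0.6 0.7]. Elementwise product with the kernel and sum: -1.5·-0.5 + 4.3·1 + -2.4·1 + 0.4·0.5 + 0.6·1 + 0.7·1.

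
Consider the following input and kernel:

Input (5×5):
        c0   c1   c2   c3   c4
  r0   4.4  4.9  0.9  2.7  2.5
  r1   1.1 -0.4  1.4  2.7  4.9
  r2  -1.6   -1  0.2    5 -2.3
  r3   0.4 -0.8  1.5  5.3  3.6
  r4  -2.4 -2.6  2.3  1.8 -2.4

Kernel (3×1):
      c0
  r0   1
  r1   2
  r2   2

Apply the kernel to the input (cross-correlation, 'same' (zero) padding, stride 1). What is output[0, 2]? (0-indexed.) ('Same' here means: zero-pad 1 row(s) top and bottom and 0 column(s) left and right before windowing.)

The receptive field on the zero-padded input at this output position is [0 / 0.9 / 1.4]. Elementwise product with the kernel and sum: 0·1 + 0.9·2 + 1.4·2.

4.6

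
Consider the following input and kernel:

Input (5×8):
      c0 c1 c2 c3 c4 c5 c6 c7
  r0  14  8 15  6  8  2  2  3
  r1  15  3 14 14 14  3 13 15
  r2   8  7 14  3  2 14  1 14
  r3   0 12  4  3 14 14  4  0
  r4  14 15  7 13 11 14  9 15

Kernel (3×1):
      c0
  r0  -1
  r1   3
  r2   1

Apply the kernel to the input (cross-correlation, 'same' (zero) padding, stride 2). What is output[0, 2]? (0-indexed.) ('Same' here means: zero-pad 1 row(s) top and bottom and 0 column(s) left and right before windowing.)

The receptive field on the zero-padded input at this output position is [0 / 8 / 14]. Elementwise product with the kernel and sum: 0·-1 + 8·3 + 14·1.

38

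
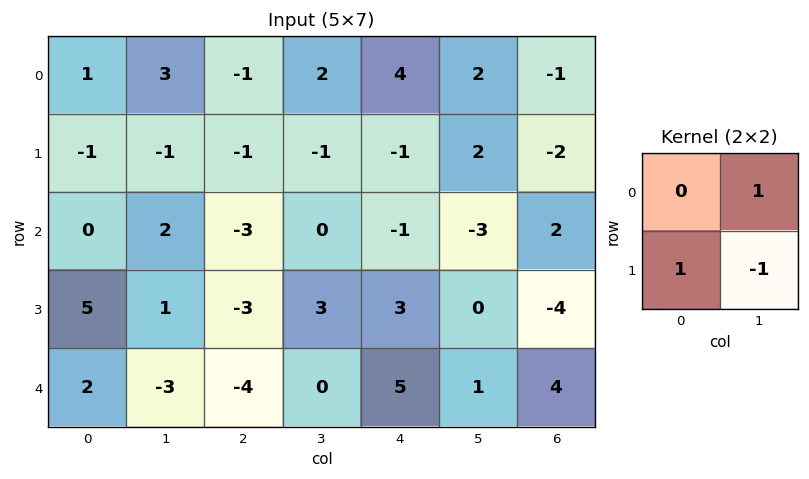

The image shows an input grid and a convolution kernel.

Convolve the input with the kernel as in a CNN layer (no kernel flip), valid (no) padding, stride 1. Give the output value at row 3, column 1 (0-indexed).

-2

The receptive field on the input at this output position is [1 -3 / -3 -4]. Elementwise product with the kernel and sum: -3·1 + -3·1 + -4·-1.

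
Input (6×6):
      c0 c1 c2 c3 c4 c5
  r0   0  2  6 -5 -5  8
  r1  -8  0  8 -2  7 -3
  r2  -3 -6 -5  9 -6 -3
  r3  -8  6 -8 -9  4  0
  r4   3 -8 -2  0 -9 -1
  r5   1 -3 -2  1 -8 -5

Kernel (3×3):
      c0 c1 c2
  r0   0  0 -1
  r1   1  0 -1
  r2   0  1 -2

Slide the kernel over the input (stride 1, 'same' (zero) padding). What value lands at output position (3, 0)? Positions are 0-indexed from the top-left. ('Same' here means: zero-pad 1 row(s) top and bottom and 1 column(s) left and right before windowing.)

The receptive field on the zero-padded input at this output position is [0 -3 -6 / 0 -8 6 / 0 3 -8]. Elementwise product with the kernel and sum: -6·-1 + 0·1 + 6·-1 + 3·1 + -8·-2.

19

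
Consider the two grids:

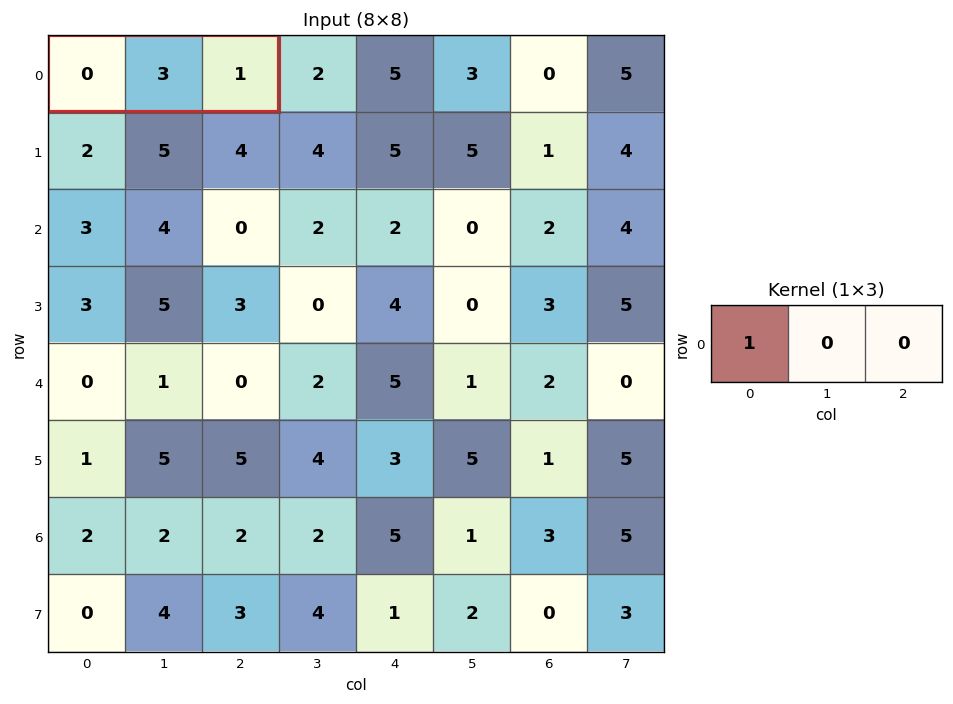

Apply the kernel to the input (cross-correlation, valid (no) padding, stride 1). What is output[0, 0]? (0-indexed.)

The receptive field on the input at this output position is [0 3 1]. Elementwise product with the kernel and sum: 0·1.

0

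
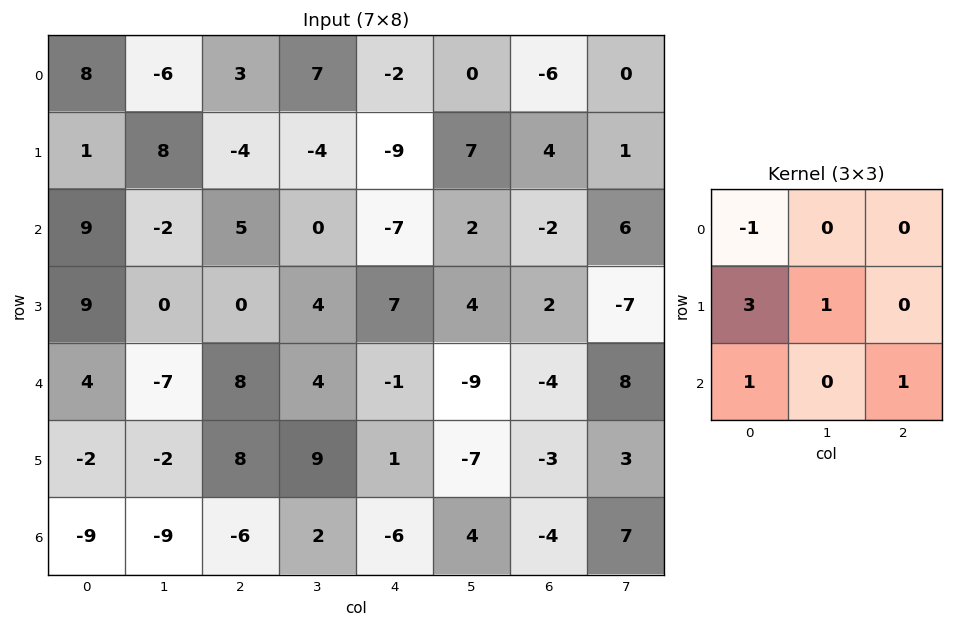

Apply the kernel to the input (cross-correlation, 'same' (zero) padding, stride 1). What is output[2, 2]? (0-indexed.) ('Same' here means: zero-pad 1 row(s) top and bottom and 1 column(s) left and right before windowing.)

The receptive field on the zero-padded input at this output position is [8 -4 -4 / -2 5 0 / 0 0 4]. Elementwise product with the kernel and sum: 8·-1 + -2·3 + 5·1 + 0·1 + 4·1.

-5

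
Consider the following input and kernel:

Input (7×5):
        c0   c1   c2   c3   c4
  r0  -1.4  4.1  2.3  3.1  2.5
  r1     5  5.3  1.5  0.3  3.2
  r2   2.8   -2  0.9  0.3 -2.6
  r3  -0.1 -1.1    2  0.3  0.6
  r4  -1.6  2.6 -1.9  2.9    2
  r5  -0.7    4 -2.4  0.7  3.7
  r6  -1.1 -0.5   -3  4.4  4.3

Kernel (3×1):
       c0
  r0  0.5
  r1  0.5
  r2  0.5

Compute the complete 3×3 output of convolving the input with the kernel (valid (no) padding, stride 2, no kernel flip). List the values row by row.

3.2 2.35 1.55
0.55 0.5 0
-1.7 -3.65 5

Output[0,0]: The receptive field on the input at this output position is [-1.4 / 5 / 2.8]. Elementwise product with the kernel and sum: -1.4·0.5 + 5·0.5 + 2.8·0.5.
Output[0,1]: The receptive field on the input at this output position is [2.3 / 1.5 / 0.9]. Elementwise product with the kernel and sum: 2.3·0.5 + 1.5·0.5 + 0.9·0.5.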